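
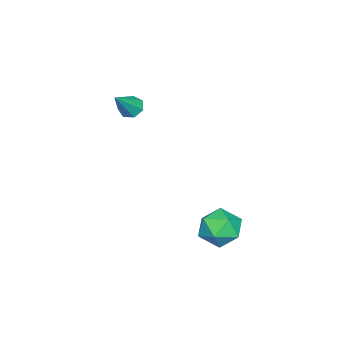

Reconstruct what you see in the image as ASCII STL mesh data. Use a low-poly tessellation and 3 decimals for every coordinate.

solid 
facet normal -0.385 0.396 0.833
outer loop
vertex -1.825 3.767 0.105
vertex -1.72 3.024 0.507
vertex -1.098 3.605 0.518
endloop
endfacet
facet normal -0.053 0.894 0.444
outer loop
vertex -1.825 3.767 0.105
vertex -1.098 3.605 0.518
vertex -1.079 3.985 -0.245
endloop
endfacet
facet normal -0.360 0.911 -0.200
outer loop
vertex -1.825 3.767 0.105
vertex -1.079 3.985 -0.245
vertex -1.69 3.638 -0.726
endloop
endfacet
facet normal -0.881 0.424 -0.209
outer loop
vertex -1.825 3.767 0.105
vertex -1.69 3.638 -0.726
vertex -2.086 3.044 -0.261
endloop
endfacet
facet normal -0.897 0.106 0.430
outer loop
vertex -1.825 3.767 0.105
vertex -2.086 3.044 -0.261
vertex -1.72 3.024 0.507
endloop
endfacet
facet normal 0.627 0.691 0.360
outer loop
vertex -1.079 3.985 -0.245
vertex -1.098 3.605 0.518
vertex -0.514 3.376 -0.059
endloop
endfacet
facet normal 0.089 -0.114 0.989
outer loop
vertex -1.098 3.605 0.518
vertex -1.72 3.024 0.507
vertex -0.91 2.782 0.406
endloop
endfacet
facet normal -0.739 -0.583 0.337
outer loop
vertex -1.72 3.024 0.507
vertex -2.086 3.044 -0.261
vertex -1.521 2.435 -0.075
endloop
endfacet
facet normal -0.715 -0.069 -0.696
outer loop
vertex -2.086 3.044 -0.261
vertex -1.69 3.638 -0.726
vertex -1.502 2.815 -0.838
endloop
endfacet
facet normal 0.130 0.719 -0.683
outer loop
vertex -1.69 3.638 -0.726
vertex -1.079 3.985 -0.245
vertex -0.88 3.396 -0.827
endloop
endfacet
facet normal 0.881 -0.424 0.209
outer loop
vertex -0.775 2.653 -0.425
vertex -0.514 3.376 -0.059
vertex -0.91 2.782 0.406
endloop
endfacet
facet normal 0.360 -0.911 0.200
outer loop
vertex -0.775 2.653 -0.425
vertex -0.91 2.782 0.406
vertex -1.521 2.435 -0.075
endloop
endfacet
facet normal 0.053 -0.894 -0.444
outer loop
vertex -0.775 2.653 -0.425
vertex -1.521 2.435 -0.075
vertex -1.502 2.815 -0.838
endloop
endfacet
facet normal 0.385 -0.396 -0.833
outer loop
vertex -0.775 2.653 -0.425
vertex -1.502 2.815 -0.838
vertex -0.88 3.396 -0.827
endloop
endfacet
facet normal 0.897 -0.106 -0.430
outer loop
vertex -0.775 2.653 -0.425
vertex -0.88 3.396 -0.827
vertex -0.514 3.376 -0.059
endloop
endfacet
facet normal 0.715 0.069 0.696
outer loop
vertex -0.91 2.782 0.406
vertex -0.514 3.376 -0.059
vertex -1.098 3.605 0.518
endloop
endfacet
facet normal -0.130 -0.719 0.683
outer loop
vertex -1.521 2.435 -0.075
vertex -0.91 2.782 0.406
vertex -1.72 3.024 0.507
endloop
endfacet
facet normal -0.627 -0.691 -0.360
outer loop
vertex -1.502 2.815 -0.838
vertex -1.521 2.435 -0.075
vertex -2.086 3.044 -0.261
endloop
endfacet
facet normal -0.089 0.114 -0.989
outer loop
vertex -0.88 3.396 -0.827
vertex -1.502 2.815 -0.838
vertex -1.69 3.638 -0.726
endloop
endfacet
facet normal 0.739 0.583 -0.337
outer loop
vertex -0.514 3.376 -0.059
vertex -0.88 3.396 -0.827
vertex -1.079 3.985 -0.245
endloop
endfacet
facet normal -0.694 0.104 -0.712
outer loop
vertex -3.184 -1.378 2.953
vertex -3.518 -1.24 3.299
vertex -3.205 -0.952 3.036
endloop
endfacet
facet normal 0.901 0.125 -0.415
outer loop
vertex -3.184 -1.378 2.953
vertex -3.205 -0.952 3.036
vertex -2.582 -1.38 4.261
endloop
endfacet
facet normal -0.694 0.103 -0.713
outer loop
vertex -3.205 -0.952 3.036
vertex -3.518 -1.24 3.299
vertex -3.462 -0.743 3.316
endloop
endfacet
facet normal 0.609 0.793 -0.033
outer loop
vertex -3.205 -0.952 3.036
vertex -3.462 -0.743 3.316
vertex -2.582 -1.38 4.261
endloop
endfacet
facet normal -0.693 0.103 -0.713
outer loop
vertex -3.462 -0.743 3.316
vertex -3.518 -1.24 3.299
vertex -3.761 -0.908 3.583
endloop
endfacet
facet normal 0.023 0.839 0.544
outer loop
vertex -3.462 -0.743 3.316
vertex -3.761 -0.908 3.583
vertex -2.582 -1.38 4.261
endloop
endfacet
facet normal -0.693 0.103 -0.713
outer loop
vertex -3.761 -0.908 3.583
vertex -3.518 -1.24 3.299
vertex -3.877 -1.323 3.636
endloop
endfacet
facet normal -0.415 0.228 0.881
outer loop
vertex -3.761 -0.908 3.583
vertex -3.877 -1.323 3.636
vertex -2.582 -1.38 4.261
endloop
endfacet
facet normal -0.693 0.104 -0.713
outer loop
vertex -3.877 -1.323 3.636
vertex -3.518 -1.24 3.299
vertex -3.723 -1.675 3.435
endloop
endfacet
facet normal -0.375 -0.578 0.725
outer loop
vertex -3.877 -1.323 3.636
vertex -3.723 -1.675 3.435
vertex -2.582 -1.38 4.261
endloop
endfacet
facet normal -0.693 0.104 -0.713
outer loop
vertex -3.723 -1.675 3.435
vertex -3.518 -1.24 3.299
vertex -3.414 -1.699 3.131
endloop
endfacet
facet normal 0.113 -0.975 0.192
outer loop
vertex -3.723 -1.675 3.435
vertex -3.414 -1.699 3.131
vertex -2.582 -1.38 4.261
endloop
endfacet
facet normal -0.695 0.103 -0.712
outer loop
vertex -3.414 -1.699 3.131
vertex -3.518 -1.24 3.299
vertex -3.184 -1.378 2.953
endloop
endfacet
facet normal 0.681 -0.662 -0.314
outer loop
vertex -3.414 -1.699 3.131
vertex -3.184 -1.378 2.953
vertex -2.582 -1.38 4.261
endloop
endfacet

endsolid


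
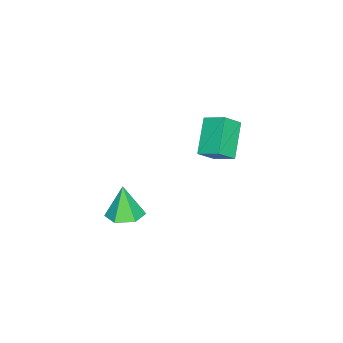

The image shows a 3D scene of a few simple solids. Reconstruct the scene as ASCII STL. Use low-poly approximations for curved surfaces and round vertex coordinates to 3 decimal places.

solid 
facet normal 0.216 0.154 -0.964
outer loop
vertex 3.426 -0.265 1.502
vertex 2.473 -0.151 1.307
vertex 3.018 0.625 1.553
endloop
endfacet
facet normal 0.706 0.286 0.648
outer loop
vertex 3.426 -0.265 1.502
vertex 3.018 0.625 1.553
vertex 2.087 -0.429 3.033
endloop
endfacet
facet normal 0.214 0.155 -0.964
outer loop
vertex 3.018 0.625 1.553
vertex 2.473 -0.151 1.307
vertex 2.064 0.738 1.359
endloop
endfacet
facet normal -0.019 0.820 0.572
outer loop
vertex 3.018 0.625 1.553
vertex 2.064 0.738 1.359
vertex 2.087 -0.429 3.033
endloop
endfacet
facet normal 0.215 0.156 -0.964
outer loop
vertex 2.064 0.738 1.359
vertex 2.473 -0.151 1.307
vertex 1.519 -0.038 1.112
endloop
endfacet
facet normal -0.818 0.467 0.337
outer loop
vertex 2.064 0.738 1.359
vertex 1.519 -0.038 1.112
vertex 2.087 -0.429 3.033
endloop
endfacet
facet normal 0.215 0.154 -0.964
outer loop
vertex 1.519 -0.038 1.112
vertex 2.473 -0.151 1.307
vertex 1.927 -0.928 1.061
endloop
endfacet
facet normal -0.891 -0.418 0.178
outer loop
vertex 1.519 -0.038 1.112
vertex 1.927 -0.928 1.061
vertex 2.087 -0.429 3.033
endloop
endfacet
facet normal 0.214 0.155 -0.964
outer loop
vertex 1.927 -0.928 1.061
vertex 2.473 -0.151 1.307
vertex 2.881 -1.041 1.255
endloop
endfacet
facet normal -0.165 -0.953 0.254
outer loop
vertex 1.927 -0.928 1.061
vertex 2.881 -1.041 1.255
vertex 2.087 -0.429 3.033
endloop
endfacet
facet normal 0.216 0.155 -0.964
outer loop
vertex 2.881 -1.041 1.255
vertex 2.473 -0.151 1.307
vertex 3.426 -0.265 1.502
endloop
endfacet
facet normal 0.633 -0.600 0.489
outer loop
vertex 2.881 -1.041 1.255
vertex 3.426 -0.265 1.502
vertex 2.087 -0.429 3.033
endloop
endfacet
facet normal -0.602 0.445 -0.663
outer loop
vertex -4.355 2.976 3.73
vertex -2.671 3.339 2.444
vertex -4.562 1.797 3.127
endloop
endfacet
facet normal -0.783 -0.169 0.598
outer loop
vertex -3.809 1.241 3.956
vertex -4.355 2.976 3.73
vertex -4.562 1.797 3.127
endloop
endfacet
facet normal -0.602 0.444 -0.663
outer loop
vertex -4.562 1.797 3.127
vertex -2.671 3.339 2.444
vertex -2.877 2.16 1.841
endloop
endfacet
facet normal -0.154 -0.880 -0.450
outer loop
vertex -2.877 2.16 1.841
vertex -3.809 1.241 3.956
vertex -4.562 1.797 3.127
endloop
endfacet
facet normal 0.154 0.880 0.450
outer loop
vertex -4.355 2.976 3.73
vertex -1.918 2.783 3.273
vertex -2.671 3.339 2.444
endloop
endfacet
facet normal -0.784 -0.169 0.598
outer loop
vertex -3.603 2.42 4.559
vertex -4.355 2.976 3.73
vertex -3.809 1.241 3.956
endloop
endfacet
facet normal 0.154 0.880 0.450
outer loop
vertex -3.603 2.42 4.559
vertex -1.918 2.783 3.273
vertex -4.355 2.976 3.73
endloop
endfacet
facet normal 0.783 0.169 -0.598
outer loop
vertex -2.671 3.339 2.444
vertex -1.918 2.783 3.273
vertex -2.877 2.16 1.841
endloop
endfacet
facet normal -0.154 -0.880 -0.450
outer loop
vertex -2.125 1.604 2.67
vertex -3.809 1.241 3.956
vertex -2.877 2.16 1.841
endloop
endfacet
facet normal 0.784 0.168 -0.598
outer loop
vertex -2.877 2.16 1.841
vertex -1.918 2.783 3.273
vertex -2.125 1.604 2.67
endloop
endfacet
facet normal 0.602 -0.444 0.663
outer loop
vertex -2.125 1.604 2.67
vertex -3.603 2.42 4.559
vertex -3.809 1.241 3.956
endloop
endfacet
facet normal 0.602 -0.445 0.663
outer loop
vertex -1.918 2.783 3.273
vertex -3.603 2.42 4.559
vertex -2.125 1.604 2.67
endloop
endfacet

endsolid


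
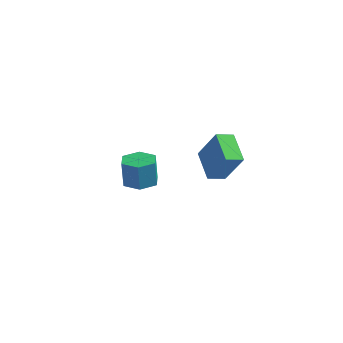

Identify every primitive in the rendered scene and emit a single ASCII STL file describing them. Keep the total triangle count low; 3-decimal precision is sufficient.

solid 
facet normal -0.059 0.125 -0.990
outer loop
vertex 3.763 -3.435 0.747
vertex 3.19 -2.873 0.852
vertex 3.97 -2.656 0.833
endloop
endfacet
facet normal 0.965 -0.247 -0.088
outer loop
vertex 3.763 -3.435 0.747
vertex 3.97 -2.656 0.833
vertex 3.844 -3.609 2.123
endloop
endfacet
facet normal 0.965 -0.247 -0.088
outer loop
vertex 3.844 -3.609 2.123
vertex 3.97 -2.656 0.833
vertex 4.051 -2.831 2.21
endloop
endfacet
facet normal 0.058 -0.126 0.990
outer loop
vertex 3.844 -3.609 2.123
vertex 4.051 -2.831 2.21
vertex 3.27 -3.047 2.228
endloop
endfacet
facet normal -0.059 0.125 -0.990
outer loop
vertex 3.97 -2.656 0.833
vertex 3.19 -2.873 0.852
vertex 3.396 -2.094 0.938
endloop
endfacet
facet normal 0.703 0.709 0.049
outer loop
vertex 3.97 -2.656 0.833
vertex 3.396 -2.094 0.938
vertex 4.051 -2.831 2.21
endloop
endfacet
facet normal 0.703 0.709 0.049
outer loop
vertex 4.051 -2.831 2.21
vertex 3.396 -2.094 0.938
vertex 3.477 -2.269 2.315
endloop
endfacet
facet normal 0.058 -0.126 0.990
outer loop
vertex 4.051 -2.831 2.21
vertex 3.477 -2.269 2.315
vertex 3.27 -3.047 2.228
endloop
endfacet
facet normal -0.059 0.125 -0.990
outer loop
vertex 3.396 -2.094 0.938
vertex 3.19 -2.873 0.852
vertex 2.616 -2.311 0.957
endloop
endfacet
facet normal -0.262 0.955 0.137
outer loop
vertex 3.396 -2.094 0.938
vertex 2.616 -2.311 0.957
vertex 3.477 -2.269 2.315
endloop
endfacet
facet normal -0.261 0.956 0.136
outer loop
vertex 3.477 -2.269 2.315
vertex 2.616 -2.311 0.957
vertex 2.697 -2.485 2.333
endloop
endfacet
facet normal 0.058 -0.126 0.990
outer loop
vertex 3.477 -2.269 2.315
vertex 2.697 -2.485 2.333
vertex 3.27 -3.047 2.228
endloop
endfacet
facet normal -0.058 0.126 -0.990
outer loop
vertex 2.616 -2.311 0.957
vertex 3.19 -2.873 0.852
vertex 2.409 -3.089 0.87
endloop
endfacet
facet normal -0.965 0.247 0.088
outer loop
vertex 2.616 -2.311 0.957
vertex 2.409 -3.089 0.87
vertex 2.697 -2.485 2.333
endloop
endfacet
facet normal -0.965 0.247 0.088
outer loop
vertex 2.697 -2.485 2.333
vertex 2.409 -3.089 0.87
vertex 2.49 -3.264 2.247
endloop
endfacet
facet normal 0.059 -0.125 0.990
outer loop
vertex 2.697 -2.485 2.333
vertex 2.49 -3.264 2.247
vertex 3.27 -3.047 2.228
endloop
endfacet
facet normal -0.058 0.126 -0.990
outer loop
vertex 2.409 -3.089 0.87
vertex 3.19 -2.873 0.852
vertex 2.983 -3.651 0.765
endloop
endfacet
facet normal -0.703 -0.709 -0.049
outer loop
vertex 2.409 -3.089 0.87
vertex 2.983 -3.651 0.765
vertex 2.49 -3.264 2.247
endloop
endfacet
facet normal -0.703 -0.709 -0.049
outer loop
vertex 2.49 -3.264 2.247
vertex 2.983 -3.651 0.765
vertex 3.064 -3.826 2.142
endloop
endfacet
facet normal 0.059 -0.125 0.990
outer loop
vertex 2.49 -3.264 2.247
vertex 3.064 -3.826 2.142
vertex 3.27 -3.047 2.228
endloop
endfacet
facet normal -0.058 0.126 -0.990
outer loop
vertex 2.983 -3.651 0.765
vertex 3.19 -2.873 0.852
vertex 3.763 -3.435 0.747
endloop
endfacet
facet normal 0.261 -0.955 -0.137
outer loop
vertex 2.983 -3.651 0.765
vertex 3.763 -3.435 0.747
vertex 3.064 -3.826 2.142
endloop
endfacet
facet normal 0.262 -0.955 -0.136
outer loop
vertex 3.064 -3.826 2.142
vertex 3.763 -3.435 0.747
vertex 3.844 -3.609 2.123
endloop
endfacet
facet normal 0.059 -0.125 0.990
outer loop
vertex 3.064 -3.826 2.142
vertex 3.844 -3.609 2.123
vertex 3.27 -3.047 2.228
endloop
endfacet
facet normal -0.597 0.017 -0.802
outer loop
vertex 0.926 2.646 0.083
vertex 1.201 3.494 -0.104
vertex 2.205 2.019 -0.881
endloop
endfacet
facet normal -0.302 -0.931 0.205
outer loop
vertex 3.399 1.986 0.724
vertex 0.926 2.646 0.083
vertex 2.205 2.019 -0.881
endloop
endfacet
facet normal -0.597 0.017 -0.802
outer loop
vertex 2.205 2.019 -0.881
vertex 1.201 3.494 -0.104
vertex 2.48 2.866 -1.068
endloop
endfacet
facet normal 0.743 -0.365 -0.560
outer loop
vertex 2.48 2.866 -1.068
vertex 3.399 1.986 0.724
vertex 2.205 2.019 -0.881
endloop
endfacet
facet normal -0.743 0.365 0.561
outer loop
vertex 0.926 2.646 0.083
vertex 2.395 3.461 1.501
vertex 1.201 3.494 -0.104
endloop
endfacet
facet normal -0.302 -0.931 0.206
outer loop
vertex 2.12 2.614 1.688
vertex 0.926 2.646 0.083
vertex 3.399 1.986 0.724
endloop
endfacet
facet normal -0.743 0.365 0.560
outer loop
vertex 2.12 2.614 1.688
vertex 2.395 3.461 1.501
vertex 0.926 2.646 0.083
endloop
endfacet
facet normal 0.302 0.931 -0.206
outer loop
vertex 1.201 3.494 -0.104
vertex 2.395 3.461 1.501
vertex 2.48 2.866 -1.068
endloop
endfacet
facet normal 0.744 -0.365 -0.560
outer loop
vertex 3.674 2.834 0.537
vertex 3.399 1.986 0.724
vertex 2.48 2.866 -1.068
endloop
endfacet
facet normal 0.301 0.931 -0.206
outer loop
vertex 2.48 2.866 -1.068
vertex 2.395 3.461 1.501
vertex 3.674 2.834 0.537
endloop
endfacet
facet normal 0.597 -0.017 0.802
outer loop
vertex 3.674 2.834 0.537
vertex 2.12 2.614 1.688
vertex 3.399 1.986 0.724
endloop
endfacet
facet normal 0.597 -0.017 0.802
outer loop
vertex 2.395 3.461 1.501
vertex 2.12 2.614 1.688
vertex 3.674 2.834 0.537
endloop
endfacet

endsolid


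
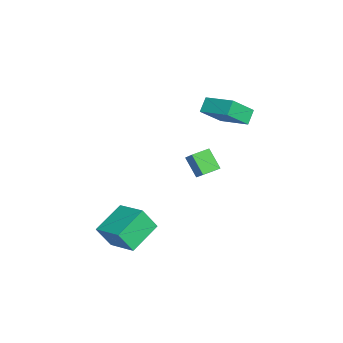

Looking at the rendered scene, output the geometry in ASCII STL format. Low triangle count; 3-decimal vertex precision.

solid 
facet normal -0.739 -0.209 -0.640
outer loop
vertex -3.792 -0.031 -1.491
vertex -4.226 0.905 -1.295
vertex -3.027 0.55 -2.564
endloop
endfacet
facet normal 0.414 -0.891 -0.188
outer loop
vertex -1.874 0.875 -1.565
vertex -3.792 -0.031 -1.491
vertex -3.027 0.55 -2.564
endloop
endfacet
facet normal -0.739 -0.209 -0.640
outer loop
vertex -3.027 0.55 -2.564
vertex -4.226 0.905 -1.295
vertex -3.461 1.485 -2.368
endloop
endfacet
facet normal 0.532 0.403 -0.745
outer loop
vertex -3.461 1.485 -2.368
vertex -1.874 0.875 -1.565
vertex -3.027 0.55 -2.564
endloop
endfacet
facet normal -0.532 -0.403 0.745
outer loop
vertex -3.792 -0.031 -1.491
vertex -3.073 1.23 -0.296
vertex -4.226 0.905 -1.295
endloop
endfacet
facet normal 0.414 -0.891 -0.187
outer loop
vertex -2.639 0.295 -0.492
vertex -3.792 -0.031 -1.491
vertex -1.874 0.875 -1.565
endloop
endfacet
facet normal -0.532 -0.403 0.745
outer loop
vertex -2.639 0.295 -0.492
vertex -3.073 1.23 -0.296
vertex -3.792 -0.031 -1.491
endloop
endfacet
facet normal -0.413 0.891 0.187
outer loop
vertex -4.226 0.905 -1.295
vertex -3.073 1.23 -0.296
vertex -3.461 1.485 -2.368
endloop
endfacet
facet normal 0.532 0.403 -0.745
outer loop
vertex -2.308 1.811 -1.369
vertex -1.874 0.875 -1.565
vertex -3.461 1.485 -2.368
endloop
endfacet
facet normal -0.414 0.891 0.187
outer loop
vertex -3.461 1.485 -2.368
vertex -3.073 1.23 -0.296
vertex -2.308 1.811 -1.369
endloop
endfacet
facet normal 0.739 0.209 0.640
outer loop
vertex -2.308 1.811 -1.369
vertex -2.639 0.295 -0.492
vertex -1.874 0.875 -1.565
endloop
endfacet
facet normal 0.739 0.209 0.640
outer loop
vertex -3.073 1.23 -0.296
vertex -2.639 0.295 -0.492
vertex -2.308 1.811 -1.369
endloop
endfacet
facet normal -0.635 0.325 0.700
outer loop
vertex -2.86 1.018 3.856
vertex -1.581 2.396 4.376
vertex -3.594 2.15 2.664
endloop
endfacet
facet normal -0.656 -0.706 -0.266
outer loop
vertex -2.959 1.824 1.964
vertex -2.86 1.018 3.856
vertex -3.594 2.15 2.664
endloop
endfacet
facet normal -0.635 0.325 0.700
outer loop
vertex -3.594 2.15 2.664
vertex -1.581 2.396 4.376
vertex -2.316 3.527 3.184
endloop
endfacet
facet normal -0.408 0.628 -0.662
outer loop
vertex -2.316 3.527 3.184
vertex -2.959 1.824 1.964
vertex -3.594 2.15 2.664
endloop
endfacet
facet normal 0.408 -0.628 0.662
outer loop
vertex -2.86 1.018 3.856
vertex -0.946 2.07 3.676
vertex -1.581 2.396 4.376
endloop
endfacet
facet normal -0.655 -0.707 -0.267
outer loop
vertex -2.224 0.693 3.156
vertex -2.86 1.018 3.856
vertex -2.959 1.824 1.964
endloop
endfacet
facet normal 0.408 -0.629 0.662
outer loop
vertex -2.224 0.693 3.156
vertex -0.946 2.07 3.676
vertex -2.86 1.018 3.856
endloop
endfacet
facet normal 0.656 0.706 0.266
outer loop
vertex -1.581 2.396 4.376
vertex -0.946 2.07 3.676
vertex -2.316 3.527 3.184
endloop
endfacet
facet normal -0.408 0.628 -0.662
outer loop
vertex -1.68 3.202 2.484
vertex -2.959 1.824 1.964
vertex -2.316 3.527 3.184
endloop
endfacet
facet normal 0.655 0.706 0.267
outer loop
vertex -2.316 3.527 3.184
vertex -0.946 2.07 3.676
vertex -1.68 3.202 2.484
endloop
endfacet
facet normal 0.635 -0.325 -0.700
outer loop
vertex -1.68 3.202 2.484
vertex -2.224 0.693 3.156
vertex -2.959 1.824 1.964
endloop
endfacet
facet normal 0.635 -0.325 -0.700
outer loop
vertex -0.946 2.07 3.676
vertex -2.224 0.693 3.156
vertex -1.68 3.202 2.484
endloop
endfacet
facet normal -0.726 -0.622 -0.292
outer loop
vertex 3.124 -4.725 -2.233
vertex 1.732 -3.494 -1.392
vertex 3.003 -3.977 -3.528
endloop
endfacet
facet normal 0.682 -0.604 -0.412
outer loop
vertex 4.348 -2.826 -2.988
vertex 3.124 -4.725 -2.233
vertex 3.003 -3.977 -3.528
endloop
endfacet
facet normal -0.727 -0.622 -0.292
outer loop
vertex 3.003 -3.977 -3.528
vertex 1.732 -3.494 -1.392
vertex 1.611 -2.746 -2.686
endloop
endfacet
facet normal -0.081 0.499 -0.863
outer loop
vertex 1.611 -2.746 -2.686
vertex 4.348 -2.826 -2.988
vertex 3.003 -3.977 -3.528
endloop
endfacet
facet normal 0.080 -0.499 0.863
outer loop
vertex 3.124 -4.725 -2.233
vertex 3.077 -2.343 -0.852
vertex 1.732 -3.494 -1.392
endloop
endfacet
facet normal 0.682 -0.604 -0.413
outer loop
vertex 4.469 -3.574 -1.694
vertex 3.124 -4.725 -2.233
vertex 4.348 -2.826 -2.988
endloop
endfacet
facet normal 0.081 -0.499 0.863
outer loop
vertex 4.469 -3.574 -1.694
vertex 3.077 -2.343 -0.852
vertex 3.124 -4.725 -2.233
endloop
endfacet
facet normal -0.682 0.604 0.413
outer loop
vertex 1.732 -3.494 -1.392
vertex 3.077 -2.343 -0.852
vertex 1.611 -2.746 -2.686
endloop
endfacet
facet normal -0.081 0.498 -0.863
outer loop
vertex 2.956 -1.595 -2.147
vertex 4.348 -2.826 -2.988
vertex 1.611 -2.746 -2.686
endloop
endfacet
facet normal -0.682 0.604 0.413
outer loop
vertex 1.611 -2.746 -2.686
vertex 3.077 -2.343 -0.852
vertex 2.956 -1.595 -2.147
endloop
endfacet
facet normal 0.726 0.622 0.292
outer loop
vertex 2.956 -1.595 -2.147
vertex 4.469 -3.574 -1.694
vertex 4.348 -2.826 -2.988
endloop
endfacet
facet normal 0.727 0.622 0.292
outer loop
vertex 3.077 -2.343 -0.852
vertex 4.469 -3.574 -1.694
vertex 2.956 -1.595 -2.147
endloop
endfacet

endsolid


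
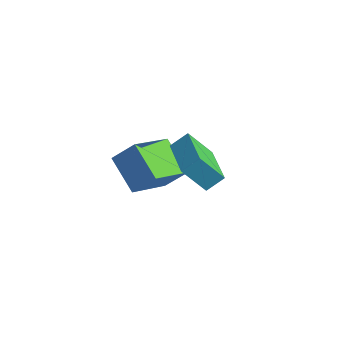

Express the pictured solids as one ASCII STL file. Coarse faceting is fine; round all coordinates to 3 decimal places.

solid 
facet normal -0.813 0.561 -0.157
outer loop
vertex 1.28 -2.851 4.176
vertex 1.944 -2.21 3.032
vertex 0.949 -3.484 3.63
endloop
endfacet
facet normal -0.451 -0.436 0.779
outer loop
vertex 2.696 -4.69 3.968
vertex 1.28 -2.851 4.176
vertex 0.949 -3.484 3.63
endloop
endfacet
facet normal -0.813 0.561 -0.157
outer loop
vertex 0.949 -3.484 3.63
vertex 1.944 -2.21 3.032
vertex 1.613 -2.843 2.485
endloop
endfacet
facet normal -0.368 -0.704 -0.608
outer loop
vertex 1.613 -2.843 2.485
vertex 2.696 -4.69 3.968
vertex 0.949 -3.484 3.63
endloop
endfacet
facet normal 0.368 0.704 0.608
outer loop
vertex 1.28 -2.851 4.176
vertex 3.691 -3.416 3.37
vertex 1.944 -2.21 3.032
endloop
endfacet
facet normal -0.452 -0.436 0.778
outer loop
vertex 3.027 -4.057 4.515
vertex 1.28 -2.851 4.176
vertex 2.696 -4.69 3.968
endloop
endfacet
facet normal 0.368 0.704 0.607
outer loop
vertex 3.027 -4.057 4.515
vertex 3.691 -3.416 3.37
vertex 1.28 -2.851 4.176
endloop
endfacet
facet normal 0.452 0.436 -0.778
outer loop
vertex 1.944 -2.21 3.032
vertex 3.691 -3.416 3.37
vertex 1.613 -2.843 2.485
endloop
endfacet
facet normal -0.368 -0.704 -0.608
outer loop
vertex 3.36 -4.049 2.824
vertex 2.696 -4.69 3.968
vertex 1.613 -2.843 2.485
endloop
endfacet
facet normal 0.452 0.435 -0.779
outer loop
vertex 1.613 -2.843 2.485
vertex 3.691 -3.416 3.37
vertex 3.36 -4.049 2.824
endloop
endfacet
facet normal 0.813 -0.561 0.157
outer loop
vertex 3.36 -4.049 2.824
vertex 3.027 -4.057 4.515
vertex 2.696 -4.69 3.968
endloop
endfacet
facet normal 0.813 -0.561 0.157
outer loop
vertex 3.691 -3.416 3.37
vertex 3.027 -4.057 4.515
vertex 3.36 -4.049 2.824
endloop
endfacet
facet normal -0.826 0.203 0.526
outer loop
vertex -1.871 -2.571 1.425
vertex -2.0 -0.598 0.462
vertex -2.64 -3.109 0.426
endloop
endfacet
facet normal 0.059 -0.897 0.438
outer loop
vertex -1.12 -3.482 -0.542
vertex -1.871 -2.571 1.425
vertex -2.64 -3.109 0.426
endloop
endfacet
facet normal -0.826 0.203 0.526
outer loop
vertex -2.64 -3.109 0.426
vertex -2.0 -0.598 0.462
vertex -2.768 -1.135 -0.537
endloop
endfacet
facet normal -0.561 -0.392 -0.729
outer loop
vertex -2.768 -1.135 -0.537
vertex -1.12 -3.482 -0.542
vertex -2.64 -3.109 0.426
endloop
endfacet
facet normal 0.561 0.393 0.729
outer loop
vertex -1.871 -2.571 1.425
vertex -0.48 -0.971 -0.506
vertex -2.0 -0.598 0.462
endloop
endfacet
facet normal 0.058 -0.897 0.438
outer loop
vertex -0.352 -2.945 0.457
vertex -1.871 -2.571 1.425
vertex -1.12 -3.482 -0.542
endloop
endfacet
facet normal 0.561 0.392 0.729
outer loop
vertex -0.352 -2.945 0.457
vertex -0.48 -0.971 -0.506
vertex -1.871 -2.571 1.425
endloop
endfacet
facet normal -0.058 0.897 -0.437
outer loop
vertex -2.0 -0.598 0.462
vertex -0.48 -0.971 -0.506
vertex -2.768 -1.135 -0.537
endloop
endfacet
facet normal -0.561 -0.392 -0.729
outer loop
vertex -1.249 -1.509 -1.505
vertex -1.12 -3.482 -0.542
vertex -2.768 -1.135 -0.537
endloop
endfacet
facet normal -0.058 0.897 -0.438
outer loop
vertex -2.768 -1.135 -0.537
vertex -0.48 -0.971 -0.506
vertex -1.249 -1.509 -1.505
endloop
endfacet
facet normal 0.826 -0.203 -0.526
outer loop
vertex -1.249 -1.509 -1.505
vertex -0.352 -2.945 0.457
vertex -1.12 -3.482 -0.542
endloop
endfacet
facet normal 0.826 -0.203 -0.526
outer loop
vertex -0.48 -0.971 -0.506
vertex -0.352 -2.945 0.457
vertex -1.249 -1.509 -1.505
endloop
endfacet

endsolid


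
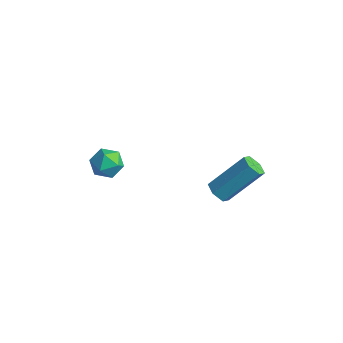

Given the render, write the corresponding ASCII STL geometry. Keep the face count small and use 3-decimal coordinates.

solid 
facet normal -0.243 0.351 0.904
outer loop
vertex -1.652 -1.986 1.18
vertex -2.296 -2.341 1.145
vertex -1.707 -2.675 1.433
endloop
endfacet
facet normal 0.464 0.272 0.843
outer loop
vertex -1.652 -1.986 1.18
vertex -1.707 -2.675 1.433
vertex -1.117 -2.473 1.043
endloop
endfacet
facet normal 0.684 0.669 0.291
outer loop
vertex -1.652 -1.986 1.18
vertex -1.117 -2.473 1.043
vertex -1.341 -2.014 0.513
endloop
endfacet
facet normal 0.113 0.994 0.011
outer loop
vertex -1.652 -1.986 1.18
vertex -1.341 -2.014 0.513
vertex -2.07 -1.932 0.576
endloop
endfacet
facet normal -0.461 0.797 0.390
outer loop
vertex -1.652 -1.986 1.18
vertex -2.07 -1.932 0.576
vertex -2.296 -2.341 1.145
endloop
endfacet
facet normal 0.596 -0.410 0.690
outer loop
vertex -1.117 -2.473 1.043
vertex -1.707 -2.675 1.433
vertex -1.43 -3.128 0.924
endloop
endfacet
facet normal -0.546 -0.283 0.789
outer loop
vertex -1.707 -2.675 1.433
vertex -2.296 -2.341 1.145
vertex -2.159 -3.046 0.987
endloop
endfacet
facet normal -0.898 0.437 -0.043
outer loop
vertex -2.296 -2.341 1.145
vertex -2.07 -1.932 0.576
vertex -2.383 -2.587 0.457
endloop
endfacet
facet normal 0.028 0.754 -0.656
outer loop
vertex -2.07 -1.932 0.576
vertex -1.341 -2.014 0.513
vertex -1.793 -2.385 0.067
endloop
endfacet
facet normal 0.952 0.230 -0.203
outer loop
vertex -1.341 -2.014 0.513
vertex -1.117 -2.473 1.043
vertex -1.204 -2.719 0.355
endloop
endfacet
facet normal -0.113 -0.994 -0.011
outer loop
vertex -1.848 -3.074 0.32
vertex -1.43 -3.128 0.924
vertex -2.159 -3.046 0.987
endloop
endfacet
facet normal -0.684 -0.669 -0.291
outer loop
vertex -1.848 -3.074 0.32
vertex -2.159 -3.046 0.987
vertex -2.383 -2.587 0.457
endloop
endfacet
facet normal -0.464 -0.272 -0.843
outer loop
vertex -1.848 -3.074 0.32
vertex -2.383 -2.587 0.457
vertex -1.793 -2.385 0.067
endloop
endfacet
facet normal 0.243 -0.351 -0.904
outer loop
vertex -1.848 -3.074 0.32
vertex -1.793 -2.385 0.067
vertex -1.204 -2.719 0.355
endloop
endfacet
facet normal 0.461 -0.797 -0.390
outer loop
vertex -1.848 -3.074 0.32
vertex -1.204 -2.719 0.355
vertex -1.43 -3.128 0.924
endloop
endfacet
facet normal -0.028 -0.754 0.656
outer loop
vertex -2.159 -3.046 0.987
vertex -1.43 -3.128 0.924
vertex -1.707 -2.675 1.433
endloop
endfacet
facet normal -0.952 -0.230 0.203
outer loop
vertex -2.383 -2.587 0.457
vertex -2.159 -3.046 0.987
vertex -2.296 -2.341 1.145
endloop
endfacet
facet normal -0.596 0.410 -0.690
outer loop
vertex -1.793 -2.385 0.067
vertex -2.383 -2.587 0.457
vertex -2.07 -1.932 0.576
endloop
endfacet
facet normal 0.546 0.283 -0.789
outer loop
vertex -1.204 -2.719 0.355
vertex -1.793 -2.385 0.067
vertex -1.341 -2.014 0.513
endloop
endfacet
facet normal 0.898 -0.437 0.043
outer loop
vertex -1.43 -3.128 0.924
vertex -1.204 -2.719 0.355
vertex -1.117 -2.473 1.043
endloop
endfacet
facet normal -0.326 -0.640 -0.696
outer loop
vertex 3.196 -0.77 1.018
vertex 2.828 -0.96 1.365
vertex 2.705 -0.546 1.042
endloop
endfacet
facet normal 0.260 0.647 -0.716
outer loop
vertex 3.196 -0.77 1.018
vertex 2.705 -0.546 1.042
vertex 3.819 0.451 2.348
endloop
endfacet
facet normal 0.260 0.647 -0.716
outer loop
vertex 3.819 0.451 2.348
vertex 2.705 -0.546 1.042
vertex 3.328 0.675 2.372
endloop
endfacet
facet normal 0.326 0.639 0.696
outer loop
vertex 3.819 0.451 2.348
vertex 3.328 0.675 2.372
vertex 3.452 0.26 2.695
endloop
endfacet
facet normal -0.327 -0.640 -0.696
outer loop
vertex 2.705 -0.546 1.042
vertex 2.828 -0.96 1.365
vertex 2.338 -0.736 1.389
endloop
endfacet
facet normal -0.656 0.683 -0.320
outer loop
vertex 2.705 -0.546 1.042
vertex 2.338 -0.736 1.389
vertex 3.328 0.675 2.372
endloop
endfacet
facet normal -0.656 0.683 -0.320
outer loop
vertex 3.328 0.675 2.372
vertex 2.338 -0.736 1.389
vertex 2.961 0.485 2.719
endloop
endfacet
facet normal 0.327 0.639 0.696
outer loop
vertex 3.328 0.675 2.372
vertex 2.961 0.485 2.719
vertex 3.452 0.26 2.695
endloop
endfacet
facet normal -0.326 -0.639 -0.697
outer loop
vertex 2.338 -0.736 1.389
vertex 2.828 -0.96 1.365
vertex 2.461 -1.151 1.712
endloop
endfacet
facet normal -0.917 0.036 0.396
outer loop
vertex 2.338 -0.736 1.389
vertex 2.461 -1.151 1.712
vertex 2.961 0.485 2.719
endloop
endfacet
facet normal -0.917 0.036 0.396
outer loop
vertex 2.961 0.485 2.719
vertex 2.461 -1.151 1.712
vertex 3.084 0.07 3.042
endloop
endfacet
facet normal 0.327 0.639 0.696
outer loop
vertex 2.961 0.485 2.719
vertex 3.084 0.07 3.042
vertex 3.452 0.26 2.695
endloop
endfacet
facet normal -0.326 -0.639 -0.696
outer loop
vertex 2.461 -1.151 1.712
vertex 2.828 -0.96 1.365
vertex 2.952 -1.375 1.688
endloop
endfacet
facet normal -0.260 -0.647 0.716
outer loop
vertex 2.461 -1.151 1.712
vertex 2.952 -1.375 1.688
vertex 3.084 0.07 3.042
endloop
endfacet
facet normal -0.260 -0.647 0.716
outer loop
vertex 3.084 0.07 3.042
vertex 2.952 -1.375 1.688
vertex 3.575 -0.154 3.018
endloop
endfacet
facet normal 0.326 0.640 0.696
outer loop
vertex 3.084 0.07 3.042
vertex 3.575 -0.154 3.018
vertex 3.452 0.26 2.695
endloop
endfacet
facet normal -0.327 -0.639 -0.696
outer loop
vertex 2.952 -1.375 1.688
vertex 2.828 -0.96 1.365
vertex 3.319 -1.185 1.341
endloop
endfacet
facet normal 0.656 -0.683 0.320
outer loop
vertex 2.952 -1.375 1.688
vertex 3.319 -1.185 1.341
vertex 3.575 -0.154 3.018
endloop
endfacet
facet normal 0.656 -0.683 0.320
outer loop
vertex 3.575 -0.154 3.018
vertex 3.319 -1.185 1.341
vertex 3.942 0.036 2.671
endloop
endfacet
facet normal 0.327 0.640 0.696
outer loop
vertex 3.575 -0.154 3.018
vertex 3.942 0.036 2.671
vertex 3.452 0.26 2.695
endloop
endfacet
facet normal -0.327 -0.639 -0.696
outer loop
vertex 3.319 -1.185 1.341
vertex 2.828 -0.96 1.365
vertex 3.196 -0.77 1.018
endloop
endfacet
facet normal 0.917 -0.036 -0.396
outer loop
vertex 3.319 -1.185 1.341
vertex 3.196 -0.77 1.018
vertex 3.942 0.036 2.671
endloop
endfacet
facet normal 0.917 -0.036 -0.396
outer loop
vertex 3.942 0.036 2.671
vertex 3.196 -0.77 1.018
vertex 3.819 0.451 2.348
endloop
endfacet
facet normal 0.326 0.639 0.697
outer loop
vertex 3.942 0.036 2.671
vertex 3.819 0.451 2.348
vertex 3.452 0.26 2.695
endloop
endfacet

endsolid


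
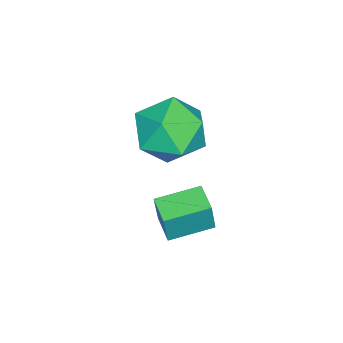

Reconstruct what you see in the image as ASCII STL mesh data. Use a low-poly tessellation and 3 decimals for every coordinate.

solid 
facet normal -0.748 -0.647 0.148
outer loop
vertex 0.951 -2.949 1.502
vertex 0.114 -1.935 1.702
vertex 0.716 -2.928 0.408
endloop
endfacet
facet normal 0.630 -0.762 -0.150
outer loop
vertex 1.366 -2.365 0.278
vertex 0.951 -2.949 1.502
vertex 0.716 -2.928 0.408
endloop
endfacet
facet normal -0.748 -0.647 0.149
outer loop
vertex 0.716 -2.928 0.408
vertex 0.114 -1.935 1.702
vertex -0.122 -1.914 0.607
endloop
endfacet
facet normal -0.211 0.018 -0.977
outer loop
vertex -0.122 -1.914 0.607
vertex 1.366 -2.365 0.278
vertex 0.716 -2.928 0.408
endloop
endfacet
facet normal 0.211 -0.018 0.977
outer loop
vertex 0.951 -2.949 1.502
vertex 0.764 -1.372 1.572
vertex 0.114 -1.935 1.702
endloop
endfacet
facet normal 0.629 -0.762 -0.150
outer loop
vertex 1.602 -2.386 1.373
vertex 0.951 -2.949 1.502
vertex 1.366 -2.365 0.278
endloop
endfacet
facet normal 0.210 -0.019 0.978
outer loop
vertex 1.602 -2.386 1.373
vertex 0.764 -1.372 1.572
vertex 0.951 -2.949 1.502
endloop
endfacet
facet normal -0.630 0.762 0.150
outer loop
vertex 0.114 -1.935 1.702
vertex 0.764 -1.372 1.572
vertex -0.122 -1.914 0.607
endloop
endfacet
facet normal -0.210 0.019 -0.977
outer loop
vertex 0.529 -1.351 0.478
vertex 1.366 -2.365 0.278
vertex -0.122 -1.914 0.607
endloop
endfacet
facet normal -0.630 0.762 0.150
outer loop
vertex -0.122 -1.914 0.607
vertex 0.764 -1.372 1.572
vertex 0.529 -1.351 0.478
endloop
endfacet
facet normal 0.748 0.647 -0.149
outer loop
vertex 0.529 -1.351 0.478
vertex 1.602 -2.386 1.373
vertex 1.366 -2.365 0.278
endloop
endfacet
facet normal 0.748 0.647 -0.148
outer loop
vertex 0.764 -1.372 1.572
vertex 1.602 -2.386 1.373
vertex 0.529 -1.351 0.478
endloop
endfacet
facet normal 0.153 -0.389 0.909
outer loop
vertex 0.697 -2.821 4.579
vertex -0.422 -2.967 4.705
vertex 0.21 -3.791 4.246
endloop
endfacet
facet normal 0.707 -0.520 0.479
outer loop
vertex 0.697 -2.821 4.579
vertex 0.21 -3.791 4.246
vertex 1.005 -3.305 3.599
endloop
endfacet
facet normal 0.962 0.107 0.250
outer loop
vertex 0.697 -2.821 4.579
vertex 1.005 -3.305 3.599
vertex 0.865 -2.179 3.657
endloop
endfacet
facet normal 0.565 0.625 0.538
outer loop
vertex 0.697 -2.821 4.579
vertex 0.865 -2.179 3.657
vertex -0.017 -1.97 4.341
endloop
endfacet
facet normal 0.065 0.319 0.946
outer loop
vertex 0.697 -2.821 4.579
vertex -0.017 -1.97 4.341
vertex -0.422 -2.967 4.705
endloop
endfacet
facet normal 0.467 -0.880 -0.087
outer loop
vertex 1.005 -3.305 3.599
vertex 0.21 -3.791 4.246
vertex 0.077 -3.75 3.119
endloop
endfacet
facet normal -0.430 -0.668 0.608
outer loop
vertex 0.21 -3.791 4.246
vertex -0.422 -2.967 4.705
vertex -0.805 -3.541 3.803
endloop
endfacet
facet normal -0.573 0.476 0.667
outer loop
vertex -0.422 -2.967 4.705
vertex -0.017 -1.97 4.341
vertex -0.945 -2.415 3.861
endloop
endfacet
facet normal 0.236 0.972 0.007
outer loop
vertex -0.017 -1.97 4.341
vertex 0.865 -2.179 3.657
vertex -0.15 -1.929 3.214
endloop
endfacet
facet normal 0.879 0.133 -0.458
outer loop
vertex 0.865 -2.179 3.657
vertex 1.005 -3.305 3.599
vertex 0.482 -2.753 2.755
endloop
endfacet
facet normal -0.565 -0.625 -0.538
outer loop
vertex -0.637 -2.899 2.881
vertex 0.077 -3.75 3.119
vertex -0.805 -3.541 3.803
endloop
endfacet
facet normal -0.962 -0.107 -0.250
outer loop
vertex -0.637 -2.899 2.881
vertex -0.805 -3.541 3.803
vertex -0.945 -2.415 3.861
endloop
endfacet
facet normal -0.707 0.520 -0.479
outer loop
vertex -0.637 -2.899 2.881
vertex -0.945 -2.415 3.861
vertex -0.15 -1.929 3.214
endloop
endfacet
facet normal -0.153 0.389 -0.909
outer loop
vertex -0.637 -2.899 2.881
vertex -0.15 -1.929 3.214
vertex 0.482 -2.753 2.755
endloop
endfacet
facet normal -0.065 -0.319 -0.946
outer loop
vertex -0.637 -2.899 2.881
vertex 0.482 -2.753 2.755
vertex 0.077 -3.75 3.119
endloop
endfacet
facet normal -0.236 -0.972 -0.007
outer loop
vertex -0.805 -3.541 3.803
vertex 0.077 -3.75 3.119
vertex 0.21 -3.791 4.246
endloop
endfacet
facet normal -0.879 -0.133 0.458
outer loop
vertex -0.945 -2.415 3.861
vertex -0.805 -3.541 3.803
vertex -0.422 -2.967 4.705
endloop
endfacet
facet normal -0.467 0.880 0.087
outer loop
vertex -0.15 -1.929 3.214
vertex -0.945 -2.415 3.861
vertex -0.017 -1.97 4.341
endloop
endfacet
facet normal 0.430 0.668 -0.608
outer loop
vertex 0.482 -2.753 2.755
vertex -0.15 -1.929 3.214
vertex 0.865 -2.179 3.657
endloop
endfacet
facet normal 0.573 -0.476 -0.667
outer loop
vertex 0.077 -3.75 3.119
vertex 0.482 -2.753 2.755
vertex 1.005 -3.305 3.599
endloop
endfacet

endsolid


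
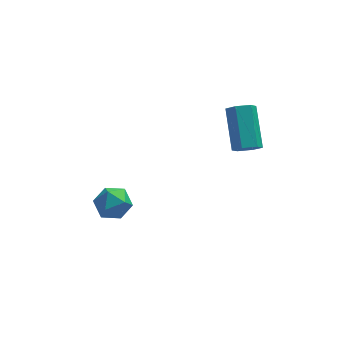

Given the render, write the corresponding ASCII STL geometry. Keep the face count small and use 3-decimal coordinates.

solid 
facet normal 0.034 -0.800 -0.598
outer loop
vertex 2.197 2.305 1.111
vertex 1.907 1.936 1.588
vertex 1.53 2.257 1.137
endloop
endfacet
facet normal -0.074 0.595 -0.800
outer loop
vertex 2.197 2.305 1.111
vertex 1.53 2.257 1.137
vertex 2.124 3.994 2.374
endloop
endfacet
facet normal -0.075 0.595 -0.800
outer loop
vertex 2.124 3.994 2.374
vertex 1.53 2.257 1.137
vertex 1.456 3.945 2.4
endloop
endfacet
facet normal -0.035 0.801 0.598
outer loop
vertex 2.124 3.994 2.374
vertex 1.456 3.945 2.4
vertex 1.833 3.624 2.852
endloop
endfacet
facet normal 0.035 -0.800 -0.599
outer loop
vertex 1.53 2.257 1.137
vertex 1.907 1.936 1.588
vertex 1.239 1.887 1.615
endloop
endfacet
facet normal -0.900 0.235 -0.366
outer loop
vertex 1.53 2.257 1.137
vertex 1.239 1.887 1.615
vertex 1.456 3.945 2.4
endloop
endfacet
facet normal -0.900 0.235 -0.367
outer loop
vertex 1.456 3.945 2.4
vertex 1.239 1.887 1.615
vertex 1.165 3.576 2.878
endloop
endfacet
facet normal -0.034 0.801 0.598
outer loop
vertex 1.456 3.945 2.4
vertex 1.165 3.576 2.878
vertex 1.833 3.624 2.852
endloop
endfacet
facet normal 0.035 -0.800 -0.599
outer loop
vertex 1.239 1.887 1.615
vertex 1.907 1.936 1.588
vertex 1.616 1.566 2.066
endloop
endfacet
facet normal -0.826 -0.361 0.434
outer loop
vertex 1.239 1.887 1.615
vertex 1.616 1.566 2.066
vertex 1.165 3.576 2.878
endloop
endfacet
facet normal -0.825 -0.361 0.435
outer loop
vertex 1.165 3.576 2.878
vertex 1.616 1.566 2.066
vertex 1.543 3.255 3.329
endloop
endfacet
facet normal -0.034 0.800 0.598
outer loop
vertex 1.165 3.576 2.878
vertex 1.543 3.255 3.329
vertex 1.833 3.624 2.852
endloop
endfacet
facet normal 0.035 -0.801 -0.598
outer loop
vertex 1.616 1.566 2.066
vertex 1.907 1.936 1.588
vertex 2.284 1.615 2.04
endloop
endfacet
facet normal 0.075 -0.595 0.800
outer loop
vertex 1.616 1.566 2.066
vertex 2.284 1.615 2.04
vertex 1.543 3.255 3.329
endloop
endfacet
facet normal 0.074 -0.595 0.800
outer loop
vertex 1.543 3.255 3.329
vertex 2.284 1.615 2.04
vertex 2.21 3.303 3.303
endloop
endfacet
facet normal -0.034 0.800 0.598
outer loop
vertex 1.543 3.255 3.329
vertex 2.21 3.303 3.303
vertex 1.833 3.624 2.852
endloop
endfacet
facet normal 0.034 -0.801 -0.598
outer loop
vertex 2.284 1.615 2.04
vertex 1.907 1.936 1.588
vertex 2.575 1.984 1.562
endloop
endfacet
facet normal 0.900 -0.235 0.367
outer loop
vertex 2.284 1.615 2.04
vertex 2.575 1.984 1.562
vertex 2.21 3.303 3.303
endloop
endfacet
facet normal 0.900 -0.235 0.367
outer loop
vertex 2.21 3.303 3.303
vertex 2.575 1.984 1.562
vertex 2.501 3.673 2.825
endloop
endfacet
facet normal -0.035 0.800 0.599
outer loop
vertex 2.21 3.303 3.303
vertex 2.501 3.673 2.825
vertex 1.833 3.624 2.852
endloop
endfacet
facet normal 0.034 -0.800 -0.598
outer loop
vertex 2.575 1.984 1.562
vertex 1.907 1.936 1.588
vertex 2.197 2.305 1.111
endloop
endfacet
facet normal 0.825 0.361 -0.435
outer loop
vertex 2.575 1.984 1.562
vertex 2.197 2.305 1.111
vertex 2.501 3.673 2.825
endloop
endfacet
facet normal 0.826 0.360 -0.434
outer loop
vertex 2.501 3.673 2.825
vertex 2.197 2.305 1.111
vertex 2.124 3.994 2.374
endloop
endfacet
facet normal -0.035 0.800 0.599
outer loop
vertex 2.501 3.673 2.825
vertex 2.124 3.994 2.374
vertex 1.833 3.624 2.852
endloop
endfacet
facet normal -0.639 0.412 0.650
outer loop
vertex -4.656 3.165 -2.844
vertex -4.001 3.127 -2.176
vertex -4.069 3.883 -2.722
endloop
endfacet
facet normal -0.773 0.634 -0.016
outer loop
vertex -4.656 3.165 -2.844
vertex -4.069 3.883 -2.722
vertex -4.286 3.597 -3.586
endloop
endfacet
facet normal -0.907 0.060 -0.417
outer loop
vertex -4.656 3.165 -2.844
vertex -4.286 3.597 -3.586
vertex -4.353 2.664 -3.574
endloop
endfacet
facet normal -0.856 -0.518 0.000
outer loop
vertex -4.656 3.165 -2.844
vertex -4.353 2.664 -3.574
vertex -4.177 2.373 -2.702
endloop
endfacet
facet normal -0.690 -0.299 0.659
outer loop
vertex -4.656 3.165 -2.844
vertex -4.177 2.373 -2.702
vertex -4.001 3.127 -2.176
endloop
endfacet
facet normal -0.184 0.946 -0.267
outer loop
vertex -4.286 3.597 -3.586
vertex -4.069 3.883 -2.722
vertex -3.403 3.827 -3.378
endloop
endfacet
facet normal 0.035 0.587 0.809
outer loop
vertex -4.069 3.883 -2.722
vertex -4.001 3.127 -2.176
vertex -3.227 3.536 -2.506
endloop
endfacet
facet normal -0.047 -0.564 0.824
outer loop
vertex -4.001 3.127 -2.176
vertex -4.177 2.373 -2.702
vertex -3.294 2.603 -2.494
endloop
endfacet
facet normal -0.316 -0.917 -0.242
outer loop
vertex -4.177 2.373 -2.702
vertex -4.353 2.664 -3.574
vertex -3.511 2.317 -3.358
endloop
endfacet
facet normal -0.400 0.017 -0.916
outer loop
vertex -4.353 2.664 -3.574
vertex -4.286 3.597 -3.586
vertex -3.579 3.073 -3.904
endloop
endfacet
facet normal 0.856 0.518 -0.000
outer loop
vertex -2.924 3.035 -3.236
vertex -3.403 3.827 -3.378
vertex -3.227 3.536 -2.506
endloop
endfacet
facet normal 0.907 -0.060 0.417
outer loop
vertex -2.924 3.035 -3.236
vertex -3.227 3.536 -2.506
vertex -3.294 2.603 -2.494
endloop
endfacet
facet normal 0.773 -0.634 0.016
outer loop
vertex -2.924 3.035 -3.236
vertex -3.294 2.603 -2.494
vertex -3.511 2.317 -3.358
endloop
endfacet
facet normal 0.639 -0.412 -0.650
outer loop
vertex -2.924 3.035 -3.236
vertex -3.511 2.317 -3.358
vertex -3.579 3.073 -3.904
endloop
endfacet
facet normal 0.690 0.299 -0.659
outer loop
vertex -2.924 3.035 -3.236
vertex -3.579 3.073 -3.904
vertex -3.403 3.827 -3.378
endloop
endfacet
facet normal 0.316 0.917 0.242
outer loop
vertex -3.227 3.536 -2.506
vertex -3.403 3.827 -3.378
vertex -4.069 3.883 -2.722
endloop
endfacet
facet normal 0.400 -0.017 0.916
outer loop
vertex -3.294 2.603 -2.494
vertex -3.227 3.536 -2.506
vertex -4.001 3.127 -2.176
endloop
endfacet
facet normal 0.184 -0.946 0.267
outer loop
vertex -3.511 2.317 -3.358
vertex -3.294 2.603 -2.494
vertex -4.177 2.373 -2.702
endloop
endfacet
facet normal -0.035 -0.587 -0.809
outer loop
vertex -3.579 3.073 -3.904
vertex -3.511 2.317 -3.358
vertex -4.353 2.664 -3.574
endloop
endfacet
facet normal 0.047 0.564 -0.824
outer loop
vertex -3.403 3.827 -3.378
vertex -3.579 3.073 -3.904
vertex -4.286 3.597 -3.586
endloop
endfacet

endsolid


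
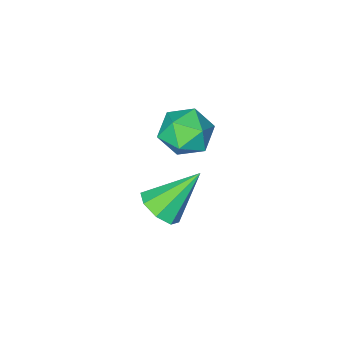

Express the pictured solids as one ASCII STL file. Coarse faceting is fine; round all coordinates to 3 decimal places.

solid 
facet normal 0.676 -0.193 -0.711
outer loop
vertex 2.397 3.476 -0.763
vertex 1.868 3.522 -1.278
vertex 2.336 4.002 -0.964
endloop
endfacet
facet normal 0.431 0.365 0.825
outer loop
vertex 2.397 3.476 -0.763
vertex 2.336 4.002 -0.964
vertex 0.692 3.858 -0.042
endloop
endfacet
facet normal 0.676 -0.194 -0.711
outer loop
vertex 2.336 4.002 -0.964
vertex 1.868 3.522 -1.278
vertex 2.001 4.247 -1.349
endloop
endfacet
facet normal 0.161 0.890 0.426
outer loop
vertex 2.336 4.002 -0.964
vertex 2.001 4.247 -1.349
vertex 0.692 3.858 -0.042
endloop
endfacet
facet normal 0.676 -0.194 -0.711
outer loop
vertex 2.001 4.247 -1.349
vertex 1.868 3.522 -1.278
vertex 1.588 4.068 -1.693
endloop
endfacet
facet normal -0.347 0.935 -0.070
outer loop
vertex 2.001 4.247 -1.349
vertex 1.588 4.068 -1.693
vertex 0.692 3.858 -0.042
endloop
endfacet
facet normal 0.677 -0.193 -0.710
outer loop
vertex 1.588 4.068 -1.693
vertex 1.868 3.522 -1.278
vertex 1.34 3.569 -1.794
endloop
endfacet
facet normal -0.798 0.472 -0.373
outer loop
vertex 1.588 4.068 -1.693
vertex 1.34 3.569 -1.794
vertex 0.692 3.858 -0.042
endloop
endfacet
facet normal 0.677 -0.193 -0.710
outer loop
vertex 1.34 3.569 -1.794
vertex 1.868 3.522 -1.278
vertex 1.401 3.043 -1.593
endloop
endfacet
facet normal -0.926 -0.224 -0.305
outer loop
vertex 1.34 3.569 -1.794
vertex 1.401 3.043 -1.593
vertex 0.692 3.858 -0.042
endloop
endfacet
facet normal 0.677 -0.192 -0.711
outer loop
vertex 1.401 3.043 -1.593
vertex 1.868 3.522 -1.278
vertex 1.736 2.798 -1.208
endloop
endfacet
facet normal -0.656 -0.749 0.094
outer loop
vertex 1.401 3.043 -1.593
vertex 1.736 2.798 -1.208
vertex 0.692 3.858 -0.042
endloop
endfacet
facet normal 0.676 -0.192 -0.712
outer loop
vertex 1.736 2.798 -1.208
vertex 1.868 3.522 -1.278
vertex 2.149 2.977 -0.864
endloop
endfacet
facet normal -0.147 -0.794 0.590
outer loop
vertex 1.736 2.798 -1.208
vertex 2.149 2.977 -0.864
vertex 0.692 3.858 -0.042
endloop
endfacet
facet normal 0.676 -0.192 -0.711
outer loop
vertex 2.149 2.977 -0.864
vertex 1.868 3.522 -1.278
vertex 2.397 3.476 -0.763
endloop
endfacet
facet normal 0.303 -0.332 0.893
outer loop
vertex 2.149 2.977 -0.864
vertex 2.397 3.476 -0.763
vertex 0.692 3.858 -0.042
endloop
endfacet
facet normal -0.916 -0.187 0.355
outer loop
vertex 0.405 4.116 2.264
vertex 0.536 3.27 2.157
vertex 0.748 3.649 2.903
endloop
endfacet
facet normal -0.647 0.407 0.645
outer loop
vertex 0.405 4.116 2.264
vertex 0.748 3.649 2.903
vertex 1.062 4.431 2.724
endloop
endfacet
facet normal -0.495 0.861 0.116
outer loop
vertex 0.405 4.116 2.264
vertex 1.062 4.431 2.724
vertex 1.045 4.537 1.868
endloop
endfacet
facet normal -0.670 0.548 -0.501
outer loop
vertex 0.405 4.116 2.264
vertex 1.045 4.537 1.868
vertex 0.72 3.819 1.518
endloop
endfacet
facet normal -0.930 -0.099 -0.353
outer loop
vertex 0.405 4.116 2.264
vertex 0.72 3.819 1.518
vertex 0.536 3.27 2.157
endloop
endfacet
facet normal -0.036 0.237 0.971
outer loop
vertex 1.062 4.431 2.724
vertex 0.748 3.649 2.903
vertex 1.6 3.781 2.902
endloop
endfacet
facet normal -0.471 -0.725 0.502
outer loop
vertex 0.748 3.649 2.903
vertex 0.536 3.27 2.157
vertex 1.275 3.063 2.552
endloop
endfacet
facet normal -0.493 -0.585 -0.644
outer loop
vertex 0.536 3.27 2.157
vertex 0.72 3.819 1.518
vertex 1.258 3.169 1.696
endloop
endfacet
facet normal -0.073 0.463 -0.883
outer loop
vertex 0.72 3.819 1.518
vertex 1.045 4.537 1.868
vertex 1.572 3.951 1.517
endloop
endfacet
facet normal 0.210 0.971 0.116
outer loop
vertex 1.045 4.537 1.868
vertex 1.062 4.431 2.724
vertex 1.784 4.33 2.263
endloop
endfacet
facet normal 0.670 -0.548 0.501
outer loop
vertex 1.915 3.484 2.156
vertex 1.6 3.781 2.902
vertex 1.275 3.063 2.552
endloop
endfacet
facet normal 0.495 -0.861 -0.116
outer loop
vertex 1.915 3.484 2.156
vertex 1.275 3.063 2.552
vertex 1.258 3.169 1.696
endloop
endfacet
facet normal 0.647 -0.407 -0.645
outer loop
vertex 1.915 3.484 2.156
vertex 1.258 3.169 1.696
vertex 1.572 3.951 1.517
endloop
endfacet
facet normal 0.916 0.187 -0.355
outer loop
vertex 1.915 3.484 2.156
vertex 1.572 3.951 1.517
vertex 1.784 4.33 2.263
endloop
endfacet
facet normal 0.930 0.099 0.353
outer loop
vertex 1.915 3.484 2.156
vertex 1.784 4.33 2.263
vertex 1.6 3.781 2.902
endloop
endfacet
facet normal 0.073 -0.463 0.883
outer loop
vertex 1.275 3.063 2.552
vertex 1.6 3.781 2.902
vertex 0.748 3.649 2.903
endloop
endfacet
facet normal -0.210 -0.971 -0.116
outer loop
vertex 1.258 3.169 1.696
vertex 1.275 3.063 2.552
vertex 0.536 3.27 2.157
endloop
endfacet
facet normal 0.036 -0.237 -0.971
outer loop
vertex 1.572 3.951 1.517
vertex 1.258 3.169 1.696
vertex 0.72 3.819 1.518
endloop
endfacet
facet normal 0.471 0.725 -0.502
outer loop
vertex 1.784 4.33 2.263
vertex 1.572 3.951 1.517
vertex 1.045 4.537 1.868
endloop
endfacet
facet normal 0.493 0.585 0.644
outer loop
vertex 1.6 3.781 2.902
vertex 1.784 4.33 2.263
vertex 1.062 4.431 2.724
endloop
endfacet

endsolid


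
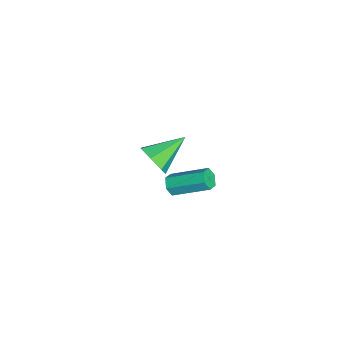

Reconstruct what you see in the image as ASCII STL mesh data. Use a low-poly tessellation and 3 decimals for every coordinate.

solid 
facet normal -0.127 -0.875 -0.468
outer loop
vertex 4.2 0.682 2.904
vertex 3.714 0.874 2.677
vertex 4.208 0.95 2.401
endloop
endfacet
facet normal 0.992 -0.118 -0.047
outer loop
vertex 4.2 0.682 2.904
vertex 4.208 0.95 2.401
vertex 4.451 2.413 3.831
endloop
endfacet
facet normal 0.992 -0.118 -0.047
outer loop
vertex 4.451 2.413 3.831
vertex 4.208 0.95 2.401
vertex 4.459 2.682 3.328
endloop
endfacet
facet normal 0.127 0.874 0.469
outer loop
vertex 4.451 2.413 3.831
vertex 4.459 2.682 3.328
vertex 3.966 2.606 3.603
endloop
endfacet
facet normal -0.127 -0.875 -0.468
outer loop
vertex 4.208 0.95 2.401
vertex 3.714 0.874 2.677
vertex 3.722 1.142 2.174
endloop
endfacet
facet normal 0.506 0.349 -0.789
outer loop
vertex 4.208 0.95 2.401
vertex 3.722 1.142 2.174
vertex 4.459 2.682 3.328
endloop
endfacet
facet normal 0.507 0.348 -0.788
outer loop
vertex 4.459 2.682 3.328
vertex 3.722 1.142 2.174
vertex 3.973 2.874 3.1
endloop
endfacet
facet normal 0.126 0.875 0.468
outer loop
vertex 4.459 2.682 3.328
vertex 3.973 2.874 3.1
vertex 3.966 2.606 3.603
endloop
endfacet
facet normal -0.128 -0.874 -0.468
outer loop
vertex 3.722 1.142 2.174
vertex 3.714 0.874 2.677
vertex 3.229 1.067 2.449
endloop
endfacet
facet normal -0.484 0.466 -0.741
outer loop
vertex 3.722 1.142 2.174
vertex 3.229 1.067 2.449
vertex 3.973 2.874 3.1
endloop
endfacet
facet normal -0.486 0.466 -0.739
outer loop
vertex 3.973 2.874 3.1
vertex 3.229 1.067 2.449
vertex 3.48 2.798 3.376
endloop
endfacet
facet normal 0.127 0.875 0.468
outer loop
vertex 3.973 2.874 3.1
vertex 3.48 2.798 3.376
vertex 3.966 2.606 3.603
endloop
endfacet
facet normal -0.127 -0.874 -0.469
outer loop
vertex 3.229 1.067 2.449
vertex 3.714 0.874 2.677
vertex 3.221 0.798 2.952
endloop
endfacet
facet normal -0.992 0.118 0.048
outer loop
vertex 3.229 1.067 2.449
vertex 3.221 0.798 2.952
vertex 3.48 2.798 3.376
endloop
endfacet
facet normal -0.992 0.118 0.047
outer loop
vertex 3.48 2.798 3.376
vertex 3.221 0.798 2.952
vertex 3.472 2.53 3.879
endloop
endfacet
facet normal 0.127 0.875 0.468
outer loop
vertex 3.48 2.798 3.376
vertex 3.472 2.53 3.879
vertex 3.966 2.606 3.603
endloop
endfacet
facet normal -0.126 -0.875 -0.468
outer loop
vertex 3.221 0.798 2.952
vertex 3.714 0.874 2.677
vertex 3.707 0.606 3.18
endloop
endfacet
facet normal -0.507 -0.348 0.788
outer loop
vertex 3.221 0.798 2.952
vertex 3.707 0.606 3.18
vertex 3.472 2.53 3.879
endloop
endfacet
facet normal -0.506 -0.348 0.789
outer loop
vertex 3.472 2.53 3.879
vertex 3.707 0.606 3.18
vertex 3.958 2.338 4.106
endloop
endfacet
facet normal 0.127 0.875 0.468
outer loop
vertex 3.472 2.53 3.879
vertex 3.958 2.338 4.106
vertex 3.966 2.606 3.603
endloop
endfacet
facet normal -0.127 -0.875 -0.468
outer loop
vertex 3.707 0.606 3.18
vertex 3.714 0.874 2.677
vertex 4.2 0.682 2.904
endloop
endfacet
facet normal 0.486 -0.466 0.740
outer loop
vertex 3.707 0.606 3.18
vertex 4.2 0.682 2.904
vertex 3.958 2.338 4.106
endloop
endfacet
facet normal 0.484 -0.467 0.740
outer loop
vertex 3.958 2.338 4.106
vertex 4.2 0.682 2.904
vertex 4.451 2.413 3.831
endloop
endfacet
facet normal 0.128 0.874 0.468
outer loop
vertex 3.958 2.338 4.106
vertex 4.451 2.413 3.831
vertex 3.966 2.606 3.603
endloop
endfacet
facet normal 0.547 -0.723 -0.421
outer loop
vertex -1.701 -0.634 -1.385
vertex -2.278 -0.595 -2.201
vertex -1.444 -0.08 -2.002
endloop
endfacet
facet normal 0.502 0.529 0.684
outer loop
vertex -1.701 -0.634 -1.385
vertex -1.444 -0.08 -2.002
vertex -3.422 0.915 -1.319
endloop
endfacet
facet normal 0.547 -0.723 -0.422
outer loop
vertex -1.444 -0.08 -2.002
vertex -2.278 -0.595 -2.201
vertex -1.816 0.086 -2.768
endloop
endfacet
facet normal 0.443 0.896 -0.021
outer loop
vertex -1.444 -0.08 -2.002
vertex -1.816 0.086 -2.768
vertex -3.422 0.915 -1.319
endloop
endfacet
facet normal 0.548 -0.723 -0.422
outer loop
vertex -1.816 0.086 -2.768
vertex -2.278 -0.595 -2.201
vertex -2.535 -0.261 -3.107
endloop
endfacet
facet normal -0.112 0.804 -0.584
outer loop
vertex -1.816 0.086 -2.768
vertex -2.535 -0.261 -3.107
vertex -3.422 0.915 -1.319
endloop
endfacet
facet normal 0.548 -0.723 -0.422
outer loop
vertex -2.535 -0.261 -3.107
vertex -2.278 -0.595 -2.201
vertex -3.061 -0.86 -2.764
endloop
endfacet
facet normal -0.746 0.322 -0.582
outer loop
vertex -2.535 -0.261 -3.107
vertex -3.061 -0.86 -2.764
vertex -3.422 0.915 -1.319
endloop
endfacet
facet normal 0.548 -0.723 -0.421
outer loop
vertex -3.061 -0.86 -2.764
vertex -2.278 -0.595 -2.201
vertex -2.997 -1.259 -1.996
endloop
endfacet
facet normal -0.982 -0.187 -0.015
outer loop
vertex -3.061 -0.86 -2.764
vertex -2.997 -1.259 -1.996
vertex -3.422 0.915 -1.319
endloop
endfacet
facet normal 0.547 -0.723 -0.422
outer loop
vertex -2.997 -1.259 -1.996
vertex -2.278 -0.595 -2.201
vertex -2.392 -1.159 -1.382
endloop
endfacet
facet normal -0.642 -0.340 0.688
outer loop
vertex -2.997 -1.259 -1.996
vertex -2.392 -1.159 -1.382
vertex -3.422 0.915 -1.319
endloop
endfacet
facet normal 0.547 -0.723 -0.422
outer loop
vertex -2.392 -1.159 -1.382
vertex -2.278 -0.595 -2.201
vertex -1.701 -0.634 -1.385
endloop
endfacet
facet normal 0.020 -0.020 1.000
outer loop
vertex -2.392 -1.159 -1.382
vertex -1.701 -0.634 -1.385
vertex -3.422 0.915 -1.319
endloop
endfacet

endsolid


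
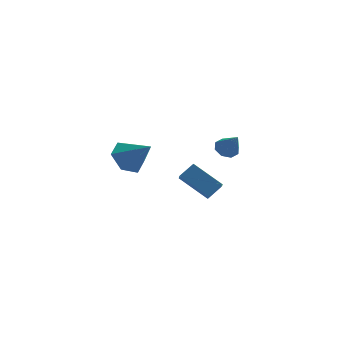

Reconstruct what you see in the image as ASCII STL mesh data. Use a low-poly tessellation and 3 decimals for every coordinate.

solid 
facet normal -0.730 0.396 0.557
outer loop
vertex -0.505 -2.047 -1.829
vertex 0.137 -1.645 -1.273
vertex -0.509 -1.194 -2.441
endloop
endfacet
facet normal -0.683 -0.428 -0.592
outer loop
vertex 0.783 -1.895 -3.427
vertex -0.505 -2.047 -1.829
vertex -0.509 -1.194 -2.441
endloop
endfacet
facet normal -0.730 0.396 0.557
outer loop
vertex -0.509 -1.194 -2.441
vertex 0.137 -1.645 -1.273
vertex 0.133 -0.792 -1.885
endloop
endfacet
facet normal -0.004 0.813 -0.583
outer loop
vertex 0.133 -0.792 -1.885
vertex 0.783 -1.895 -3.427
vertex -0.509 -1.194 -2.441
endloop
endfacet
facet normal 0.004 -0.813 0.583
outer loop
vertex -0.505 -2.047 -1.829
vertex 1.429 -2.346 -2.259
vertex 0.137 -1.645 -1.273
endloop
endfacet
facet normal -0.683 -0.428 -0.592
outer loop
vertex 0.787 -2.748 -2.815
vertex -0.505 -2.047 -1.829
vertex 0.783 -1.895 -3.427
endloop
endfacet
facet normal 0.004 -0.813 0.583
outer loop
vertex 0.787 -2.748 -2.815
vertex 1.429 -2.346 -2.259
vertex -0.505 -2.047 -1.829
endloop
endfacet
facet normal 0.683 0.428 0.592
outer loop
vertex 0.137 -1.645 -1.273
vertex 1.429 -2.346 -2.259
vertex 0.133 -0.792 -1.885
endloop
endfacet
facet normal -0.004 0.813 -0.583
outer loop
vertex 1.425 -1.493 -2.871
vertex 0.783 -1.895 -3.427
vertex 0.133 -0.792 -1.885
endloop
endfacet
facet normal 0.683 0.428 0.592
outer loop
vertex 0.133 -0.792 -1.885
vertex 1.429 -2.346 -2.259
vertex 1.425 -1.493 -2.871
endloop
endfacet
facet normal 0.730 -0.396 -0.557
outer loop
vertex 1.425 -1.493 -2.871
vertex 0.787 -2.748 -2.815
vertex 0.783 -1.895 -3.427
endloop
endfacet
facet normal 0.730 -0.396 -0.557
outer loop
vertex 1.429 -2.346 -2.259
vertex 0.787 -2.748 -2.815
vertex 1.425 -1.493 -2.871
endloop
endfacet
facet normal -0.328 0.523 -0.787
outer loop
vertex 2.467 2.544 -2.878
vertex 1.925 2.694 -2.552
vertex 2.512 2.965 -2.617
endloop
endfacet
facet normal 0.994 -0.109 0.004
outer loop
vertex 2.467 2.544 -2.878
vertex 2.512 2.965 -2.617
vertex 2.395 1.946 -1.428
endloop
endfacet
facet normal -0.328 0.523 -0.787
outer loop
vertex 2.512 2.965 -2.617
vertex 1.925 2.694 -2.552
vertex 2.213 3.227 -2.318
endloop
endfacet
facet normal 0.799 0.416 0.435
outer loop
vertex 2.512 2.965 -2.617
vertex 2.213 3.227 -2.318
vertex 2.395 1.946 -1.428
endloop
endfacet
facet normal -0.328 0.523 -0.787
outer loop
vertex 2.213 3.227 -2.318
vertex 1.925 2.694 -2.552
vertex 1.745 3.177 -2.156
endloop
endfacet
facet normal 0.211 0.578 0.788
outer loop
vertex 2.213 3.227 -2.318
vertex 1.745 3.177 -2.156
vertex 2.395 1.946 -1.428
endloop
endfacet
facet normal -0.328 0.523 -0.787
outer loop
vertex 1.745 3.177 -2.156
vertex 1.925 2.694 -2.552
vertex 1.383 2.843 -2.227
endloop
endfacet
facet normal -0.428 0.282 0.859
outer loop
vertex 1.745 3.177 -2.156
vertex 1.383 2.843 -2.227
vertex 2.395 1.946 -1.428
endloop
endfacet
facet normal -0.328 0.523 -0.787
outer loop
vertex 1.383 2.843 -2.227
vertex 1.925 2.694 -2.552
vertex 1.338 2.422 -2.488
endloop
endfacet
facet normal -0.740 -0.296 0.605
outer loop
vertex 1.383 2.843 -2.227
vertex 1.338 2.422 -2.488
vertex 2.395 1.946 -1.428
endloop
endfacet
facet normal -0.328 0.523 -0.787
outer loop
vertex 1.338 2.422 -2.488
vertex 1.925 2.694 -2.552
vertex 1.637 2.16 -2.787
endloop
endfacet
facet normal -0.544 -0.820 0.174
outer loop
vertex 1.338 2.422 -2.488
vertex 1.637 2.16 -2.787
vertex 2.395 1.946 -1.428
endloop
endfacet
facet normal -0.329 0.523 -0.786
outer loop
vertex 1.637 2.16 -2.787
vertex 1.925 2.694 -2.552
vertex 2.105 2.211 -2.949
endloop
endfacet
facet normal 0.045 -0.983 -0.180
outer loop
vertex 1.637 2.16 -2.787
vertex 2.105 2.211 -2.949
vertex 2.395 1.946 -1.428
endloop
endfacet
facet normal -0.328 0.524 -0.786
outer loop
vertex 2.105 2.211 -2.949
vertex 1.925 2.694 -2.552
vertex 2.467 2.544 -2.878
endloop
endfacet
facet normal 0.682 -0.688 -0.250
outer loop
vertex 2.105 2.211 -2.949
vertex 2.467 2.544 -2.878
vertex 2.395 1.946 -1.428
endloop
endfacet
facet normal -0.629 0.434 -0.646
outer loop
vertex -1.987 4.643 -4.389
vertex -2.799 4.186 -3.905
vertex -2.467 5.132 -3.593
endloop
endfacet
facet normal 0.846 0.490 0.210
outer loop
vertex -1.987 4.643 -4.389
vertex -2.467 5.132 -3.593
vertex -1.681 3.414 -2.755
endloop
endfacet
facet normal -0.629 0.434 -0.646
outer loop
vertex -2.467 5.132 -3.593
vertex -2.799 4.186 -3.905
vertex -3.279 4.675 -3.109
endloop
endfacet
facet normal 0.214 0.506 0.836
outer loop
vertex -2.467 5.132 -3.593
vertex -3.279 4.675 -3.109
vertex -1.681 3.414 -2.755
endloop
endfacet
facet normal -0.628 0.434 -0.646
outer loop
vertex -3.279 4.675 -3.109
vertex -2.799 4.186 -3.905
vertex -3.612 3.73 -3.421
endloop
endfacet
facet normal -0.347 -0.181 0.920
outer loop
vertex -3.279 4.675 -3.109
vertex -3.612 3.73 -3.421
vertex -1.681 3.414 -2.755
endloop
endfacet
facet normal -0.628 0.434 -0.646
outer loop
vertex -3.612 3.73 -3.421
vertex -2.799 4.186 -3.905
vertex -3.132 3.24 -4.216
endloop
endfacet
facet normal -0.275 -0.884 0.379
outer loop
vertex -3.612 3.73 -3.421
vertex -3.132 3.24 -4.216
vertex -1.681 3.414 -2.755
endloop
endfacet
facet normal -0.629 0.434 -0.646
outer loop
vertex -3.132 3.24 -4.216
vertex -2.799 4.186 -3.905
vertex -2.32 3.697 -4.7
endloop
endfacet
facet normal 0.358 -0.900 -0.249
outer loop
vertex -3.132 3.24 -4.216
vertex -2.32 3.697 -4.7
vertex -1.681 3.414 -2.755
endloop
endfacet
facet normal -0.629 0.434 -0.646
outer loop
vertex -2.32 3.697 -4.7
vertex -2.799 4.186 -3.905
vertex -1.987 4.643 -4.389
endloop
endfacet
facet normal 0.918 -0.214 -0.333
outer loop
vertex -2.32 3.697 -4.7
vertex -1.987 4.643 -4.389
vertex -1.681 3.414 -2.755
endloop
endfacet

endsolid


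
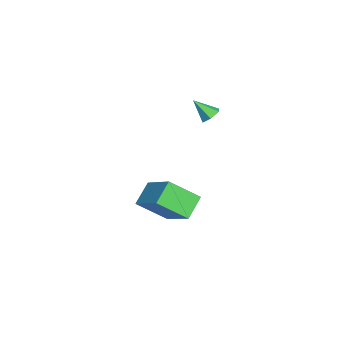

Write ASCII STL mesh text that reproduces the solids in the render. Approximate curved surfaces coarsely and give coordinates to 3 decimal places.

solid 
facet normal -0.687 -0.493 -0.534
outer loop
vertex -4.057 0.04 -3.216
vertex -4.232 1.462 -4.306
vertex -3.092 -0.448 -4.007
endloop
endfacet
facet normal 0.097 -0.790 0.606
outer loop
vertex -1.608 0.618 -2.854
vertex -4.057 0.04 -3.216
vertex -3.092 -0.448 -4.007
endloop
endfacet
facet normal -0.687 -0.493 -0.534
outer loop
vertex -3.092 -0.448 -4.007
vertex -4.232 1.462 -4.306
vertex -3.266 0.974 -5.097
endloop
endfacet
facet normal 0.720 -0.364 -0.590
outer loop
vertex -3.266 0.974 -5.097
vertex -1.608 0.618 -2.854
vertex -3.092 -0.448 -4.007
endloop
endfacet
facet normal -0.720 0.364 0.591
outer loop
vertex -4.057 0.04 -3.216
vertex -2.748 2.528 -3.153
vertex -4.232 1.462 -4.306
endloop
endfacet
facet normal 0.097 -0.790 0.606
outer loop
vertex -2.574 1.106 -2.063
vertex -4.057 0.04 -3.216
vertex -1.608 0.618 -2.854
endloop
endfacet
facet normal -0.721 0.364 0.590
outer loop
vertex -2.574 1.106 -2.063
vertex -2.748 2.528 -3.153
vertex -4.057 0.04 -3.216
endloop
endfacet
facet normal -0.097 0.790 -0.606
outer loop
vertex -4.232 1.462 -4.306
vertex -2.748 2.528 -3.153
vertex -3.266 0.974 -5.097
endloop
endfacet
facet normal 0.721 -0.364 -0.590
outer loop
vertex -1.783 2.04 -3.944
vertex -1.608 0.618 -2.854
vertex -3.266 0.974 -5.097
endloop
endfacet
facet normal -0.097 0.790 -0.606
outer loop
vertex -3.266 0.974 -5.097
vertex -2.748 2.528 -3.153
vertex -1.783 2.04 -3.944
endloop
endfacet
facet normal 0.687 0.494 0.534
outer loop
vertex -1.783 2.04 -3.944
vertex -2.574 1.106 -2.063
vertex -1.608 0.618 -2.854
endloop
endfacet
facet normal 0.687 0.493 0.534
outer loop
vertex -2.748 2.528 -3.153
vertex -2.574 1.106 -2.063
vertex -1.783 2.04 -3.944
endloop
endfacet
facet normal 0.164 0.681 -0.714
outer loop
vertex -3.47 2.551 1.325
vertex -3.833 2.888 1.563
vertex -3.303 2.91 1.706
endloop
endfacet
facet normal 0.807 -0.564 0.178
outer loop
vertex -3.47 2.551 1.325
vertex -3.303 2.91 1.706
vertex -4.027 2.092 2.397
endloop
endfacet
facet normal 0.165 0.680 -0.715
outer loop
vertex -3.303 2.91 1.706
vertex -3.833 2.888 1.563
vertex -3.666 3.248 1.944
endloop
endfacet
facet normal 0.616 0.113 0.779
outer loop
vertex -3.303 2.91 1.706
vertex -3.666 3.248 1.944
vertex -4.027 2.092 2.397
endloop
endfacet
facet normal 0.166 0.680 -0.715
outer loop
vertex -3.666 3.248 1.944
vertex -3.833 2.888 1.563
vertex -4.197 3.226 1.8
endloop
endfacet
facet normal -0.254 0.421 0.871
outer loop
vertex -3.666 3.248 1.944
vertex -4.197 3.226 1.8
vertex -4.027 2.092 2.397
endloop
endfacet
facet normal 0.166 0.680 -0.715
outer loop
vertex -4.197 3.226 1.8
vertex -3.833 2.888 1.563
vertex -4.364 2.866 1.419
endloop
endfacet
facet normal -0.931 0.050 0.361
outer loop
vertex -4.197 3.226 1.8
vertex -4.364 2.866 1.419
vertex -4.027 2.092 2.397
endloop
endfacet
facet normal 0.165 0.682 -0.713
outer loop
vertex -4.364 2.866 1.419
vertex -3.833 2.888 1.563
vertex -4.0 2.529 1.181
endloop
endfacet
facet normal -0.740 -0.628 -0.242
outer loop
vertex -4.364 2.866 1.419
vertex -4.0 2.529 1.181
vertex -4.027 2.092 2.397
endloop
endfacet
facet normal 0.165 0.682 -0.713
outer loop
vertex -4.0 2.529 1.181
vertex -3.833 2.888 1.563
vertex -3.47 2.551 1.325
endloop
endfacet
facet normal 0.129 -0.934 -0.333
outer loop
vertex -4.0 2.529 1.181
vertex -3.47 2.551 1.325
vertex -4.027 2.092 2.397
endloop
endfacet

endsolid


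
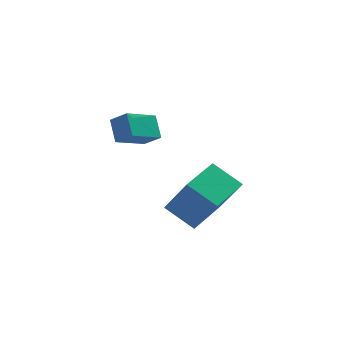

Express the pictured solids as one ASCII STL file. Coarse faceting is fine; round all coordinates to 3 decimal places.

solid 
facet normal -0.619 -0.776 -0.121
outer loop
vertex 1.555 -0.977 1.908
vertex 0.772 -0.072 0.109
vertex 2.663 -1.727 1.048
endloop
endfacet
facet normal 0.362 -0.419 0.832
outer loop
vertex 3.908 -0.168 1.291
vertex 1.555 -0.977 1.908
vertex 2.663 -1.727 1.048
endloop
endfacet
facet normal -0.619 -0.776 -0.121
outer loop
vertex 2.663 -1.727 1.048
vertex 0.772 -0.072 0.109
vertex 1.88 -0.822 -0.75
endloop
endfacet
facet normal 0.696 -0.472 -0.541
outer loop
vertex 1.88 -0.822 -0.75
vertex 3.908 -0.168 1.291
vertex 2.663 -1.727 1.048
endloop
endfacet
facet normal -0.696 0.472 0.541
outer loop
vertex 1.555 -0.977 1.908
vertex 2.017 1.487 0.352
vertex 0.772 -0.072 0.109
endloop
endfacet
facet normal 0.362 -0.419 0.833
outer loop
vertex 2.8 0.582 2.15
vertex 1.555 -0.977 1.908
vertex 3.908 -0.168 1.291
endloop
endfacet
facet normal -0.696 0.472 0.541
outer loop
vertex 2.8 0.582 2.15
vertex 2.017 1.487 0.352
vertex 1.555 -0.977 1.908
endloop
endfacet
facet normal -0.362 0.419 -0.833
outer loop
vertex 0.772 -0.072 0.109
vertex 2.017 1.487 0.352
vertex 1.88 -0.822 -0.75
endloop
endfacet
facet normal 0.696 -0.472 -0.541
outer loop
vertex 3.125 0.737 -0.508
vertex 3.908 -0.168 1.291
vertex 1.88 -0.822 -0.75
endloop
endfacet
facet normal -0.363 0.419 -0.832
outer loop
vertex 1.88 -0.822 -0.75
vertex 2.017 1.487 0.352
vertex 3.125 0.737 -0.508
endloop
endfacet
facet normal 0.619 0.776 0.121
outer loop
vertex 3.125 0.737 -0.508
vertex 2.8 0.582 2.15
vertex 3.908 -0.168 1.291
endloop
endfacet
facet normal 0.619 0.776 0.121
outer loop
vertex 2.017 1.487 0.352
vertex 2.8 0.582 2.15
vertex 3.125 0.737 -0.508
endloop
endfacet
facet normal -0.638 0.493 -0.592
outer loop
vertex -0.987 4.219 2.993
vertex 0.301 5.087 2.328
vertex -0.851 3.355 2.128
endloop
endfacet
facet normal -0.762 -0.514 0.393
outer loop
vertex -0.201 2.853 2.732
vertex -0.987 4.219 2.993
vertex -0.851 3.355 2.128
endloop
endfacet
facet normal -0.638 0.493 -0.592
outer loop
vertex -0.851 3.355 2.128
vertex 0.301 5.087 2.328
vertex 0.437 4.223 1.463
endloop
endfacet
facet normal 0.111 -0.703 -0.703
outer loop
vertex 0.437 4.223 1.463
vertex -0.201 2.853 2.732
vertex -0.851 3.355 2.128
endloop
endfacet
facet normal -0.111 0.703 0.703
outer loop
vertex -0.987 4.219 2.993
vertex 0.951 4.585 2.932
vertex 0.301 5.087 2.328
endloop
endfacet
facet normal -0.762 -0.514 0.393
outer loop
vertex -0.337 3.717 3.597
vertex -0.987 4.219 2.993
vertex -0.201 2.853 2.732
endloop
endfacet
facet normal -0.111 0.703 0.703
outer loop
vertex -0.337 3.717 3.597
vertex 0.951 4.585 2.932
vertex -0.987 4.219 2.993
endloop
endfacet
facet normal 0.762 0.514 -0.393
outer loop
vertex 0.301 5.087 2.328
vertex 0.951 4.585 2.932
vertex 0.437 4.223 1.463
endloop
endfacet
facet normal 0.111 -0.703 -0.703
outer loop
vertex 1.087 3.721 2.067
vertex -0.201 2.853 2.732
vertex 0.437 4.223 1.463
endloop
endfacet
facet normal 0.762 0.514 -0.393
outer loop
vertex 0.437 4.223 1.463
vertex 0.951 4.585 2.932
vertex 1.087 3.721 2.067
endloop
endfacet
facet normal 0.638 -0.493 0.592
outer loop
vertex 1.087 3.721 2.067
vertex -0.337 3.717 3.597
vertex -0.201 2.853 2.732
endloop
endfacet
facet normal 0.638 -0.493 0.592
outer loop
vertex 0.951 4.585 2.932
vertex -0.337 3.717 3.597
vertex 1.087 3.721 2.067
endloop
endfacet

endsolid


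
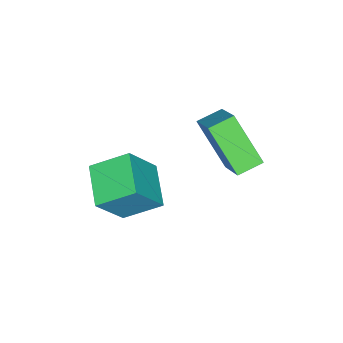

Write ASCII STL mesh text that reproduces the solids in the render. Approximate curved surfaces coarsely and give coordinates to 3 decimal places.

solid 
facet normal -0.563 0.224 -0.795
outer loop
vertex -2.69 -1.023 -2.34
vertex -3.267 0.005 -1.641
vertex -1.652 -0.115 -2.819
endloop
endfacet
facet normal 0.421 -0.750 -0.510
outer loop
vertex -0.773 -0.465 -1.579
vertex -2.69 -1.023 -2.34
vertex -1.652 -0.115 -2.819
endloop
endfacet
facet normal -0.563 0.224 -0.795
outer loop
vertex -1.652 -0.115 -2.819
vertex -3.267 0.005 -1.641
vertex -2.229 0.913 -2.12
endloop
endfacet
facet normal 0.711 0.622 -0.328
outer loop
vertex -2.229 0.913 -2.12
vertex -0.773 -0.465 -1.579
vertex -1.652 -0.115 -2.819
endloop
endfacet
facet normal -0.711 -0.622 0.328
outer loop
vertex -2.69 -1.023 -2.34
vertex -2.388 -0.345 -0.401
vertex -3.267 0.005 -1.641
endloop
endfacet
facet normal 0.421 -0.750 -0.510
outer loop
vertex -1.811 -1.373 -1.1
vertex -2.69 -1.023 -2.34
vertex -0.773 -0.465 -1.579
endloop
endfacet
facet normal -0.711 -0.622 0.328
outer loop
vertex -1.811 -1.373 -1.1
vertex -2.388 -0.345 -0.401
vertex -2.69 -1.023 -2.34
endloop
endfacet
facet normal -0.421 0.750 0.510
outer loop
vertex -3.267 0.005 -1.641
vertex -2.388 -0.345 -0.401
vertex -2.229 0.913 -2.12
endloop
endfacet
facet normal 0.711 0.622 -0.328
outer loop
vertex -1.35 0.563 -0.88
vertex -0.773 -0.465 -1.579
vertex -2.229 0.913 -2.12
endloop
endfacet
facet normal -0.421 0.750 0.510
outer loop
vertex -2.229 0.913 -2.12
vertex -2.388 -0.345 -0.401
vertex -1.35 0.563 -0.88
endloop
endfacet
facet normal 0.563 -0.224 0.795
outer loop
vertex -1.35 0.563 -0.88
vertex -1.811 -1.373 -1.1
vertex -0.773 -0.465 -1.579
endloop
endfacet
facet normal 0.563 -0.224 0.795
outer loop
vertex -2.388 -0.345 -0.401
vertex -1.811 -1.373 -1.1
vertex -1.35 0.563 -0.88
endloop
endfacet
facet normal -0.562 -0.580 -0.591
outer loop
vertex -3.987 0.934 0.441
vertex -4.68 1.369 0.673
vertex -3.728 2.076 -0.926
endloop
endfacet
facet normal 0.814 -0.512 -0.273
outer loop
vertex -2.84 2.991 0.007
vertex -3.987 0.934 0.441
vertex -3.728 2.076 -0.926
endloop
endfacet
facet normal -0.562 -0.579 -0.591
outer loop
vertex -3.728 2.076 -0.926
vertex -4.68 1.369 0.673
vertex -4.42 2.511 -0.694
endloop
endfacet
facet normal 0.144 0.634 -0.759
outer loop
vertex -4.42 2.511 -0.694
vertex -2.84 2.991 0.007
vertex -3.728 2.076 -0.926
endloop
endfacet
facet normal -0.144 -0.635 0.759
outer loop
vertex -3.987 0.934 0.441
vertex -3.792 2.284 1.606
vertex -4.68 1.369 0.673
endloop
endfacet
facet normal 0.815 -0.512 -0.273
outer loop
vertex -3.1 1.849 1.374
vertex -3.987 0.934 0.441
vertex -2.84 2.991 0.007
endloop
endfacet
facet normal -0.144 -0.634 0.759
outer loop
vertex -3.1 1.849 1.374
vertex -3.792 2.284 1.606
vertex -3.987 0.934 0.441
endloop
endfacet
facet normal -0.814 0.512 0.273
outer loop
vertex -4.68 1.369 0.673
vertex -3.792 2.284 1.606
vertex -4.42 2.511 -0.694
endloop
endfacet
facet normal 0.144 0.635 -0.759
outer loop
vertex -3.533 3.426 0.239
vertex -2.84 2.991 0.007
vertex -4.42 2.511 -0.694
endloop
endfacet
facet normal -0.815 0.512 0.273
outer loop
vertex -4.42 2.511 -0.694
vertex -3.792 2.284 1.606
vertex -3.533 3.426 0.239
endloop
endfacet
facet normal 0.561 0.579 0.591
outer loop
vertex -3.533 3.426 0.239
vertex -3.1 1.849 1.374
vertex -2.84 2.991 0.007
endloop
endfacet
facet normal 0.562 0.579 0.590
outer loop
vertex -3.792 2.284 1.606
vertex -3.1 1.849 1.374
vertex -3.533 3.426 0.239
endloop
endfacet

endsolid
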